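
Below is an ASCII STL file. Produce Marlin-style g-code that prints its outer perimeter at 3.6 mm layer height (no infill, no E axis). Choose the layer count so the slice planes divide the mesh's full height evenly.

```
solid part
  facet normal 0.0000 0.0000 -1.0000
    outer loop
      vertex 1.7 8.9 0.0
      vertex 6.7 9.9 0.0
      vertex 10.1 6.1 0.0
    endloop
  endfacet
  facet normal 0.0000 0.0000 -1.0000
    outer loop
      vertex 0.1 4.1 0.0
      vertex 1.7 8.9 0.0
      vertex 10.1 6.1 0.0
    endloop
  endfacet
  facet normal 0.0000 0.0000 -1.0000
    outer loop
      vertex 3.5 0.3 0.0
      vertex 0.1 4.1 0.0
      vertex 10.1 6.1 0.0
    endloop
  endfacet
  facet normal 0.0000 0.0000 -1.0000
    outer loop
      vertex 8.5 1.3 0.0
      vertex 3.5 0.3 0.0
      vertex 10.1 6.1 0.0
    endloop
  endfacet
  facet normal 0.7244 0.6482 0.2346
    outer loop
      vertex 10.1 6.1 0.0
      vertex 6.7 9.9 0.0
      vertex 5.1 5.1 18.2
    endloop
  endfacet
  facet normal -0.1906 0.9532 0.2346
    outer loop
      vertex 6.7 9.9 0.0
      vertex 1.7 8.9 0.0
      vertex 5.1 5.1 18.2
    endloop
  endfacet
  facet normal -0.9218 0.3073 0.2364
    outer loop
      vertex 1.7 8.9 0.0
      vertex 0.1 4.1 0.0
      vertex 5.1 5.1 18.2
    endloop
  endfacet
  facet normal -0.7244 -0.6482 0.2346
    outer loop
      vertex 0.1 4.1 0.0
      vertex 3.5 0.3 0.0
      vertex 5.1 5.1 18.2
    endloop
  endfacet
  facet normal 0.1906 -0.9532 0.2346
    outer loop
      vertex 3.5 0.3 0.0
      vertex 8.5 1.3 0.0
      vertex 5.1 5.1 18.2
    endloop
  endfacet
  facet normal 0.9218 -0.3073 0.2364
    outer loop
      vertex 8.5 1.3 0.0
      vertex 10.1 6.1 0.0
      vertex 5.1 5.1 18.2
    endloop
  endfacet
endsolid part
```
; perimeter-only toolpath
G21 ; units = mm
G90 ; absolute positioning
G28 ; home
; layer 1
G0 Z3.6
G0 X9.1 Y5.9
G1 X6.4 Y8.9
G1 X2.4 Y8.1
G1 X1.1 Y4.3
G1 X3.8 Y1.3
G1 X7.8 Y2.1
G1 X9.1 Y5.9
; layer 2
G0 Z7.3
G0 X8.1 Y5.7
G1 X6.1 Y8.0
G1 X3.1 Y7.4
G1 X2.1 Y4.5
G1 X4.1 Y2.2
G1 X7.1 Y2.8
G1 X8.1 Y5.7
; layer 3
G0 Z10.9
G0 X7.1 Y5.5
G1 X5.7 Y7.0
G1 X3.7 Y6.6
G1 X3.1 Y4.7
G1 X4.5 Y3.2
G1 X6.5 Y3.6
G1 X7.1 Y5.5
; layer 4
G0 Z14.6
G0 X6.1 Y5.3
G1 X5.4 Y6.1
G1 X4.4 Y5.9
G1 X4.1 Y4.9
G1 X4.8 Y4.1
G1 X5.8 Y4.3
G1 X6.1 Y5.3
M2 ; end

The solid is a regular 6-sided pyramid, base circumscribed radius ≈ 5.1 mm, apex at z ≈ 18.2 mm. Slicing at Δz = 3.6 mm — 5 equal slices spanning the solid's height, so layer i sits at z = i·h/5 — gives 4 non-empty perimeters. Each is a 6-segment closed polygon; G0 lifts to the layer z and rapids to the start vertex, then G1 traces the edges. The cross-section shrinks linearly with z (the slice at the apex is degenerate and omitted).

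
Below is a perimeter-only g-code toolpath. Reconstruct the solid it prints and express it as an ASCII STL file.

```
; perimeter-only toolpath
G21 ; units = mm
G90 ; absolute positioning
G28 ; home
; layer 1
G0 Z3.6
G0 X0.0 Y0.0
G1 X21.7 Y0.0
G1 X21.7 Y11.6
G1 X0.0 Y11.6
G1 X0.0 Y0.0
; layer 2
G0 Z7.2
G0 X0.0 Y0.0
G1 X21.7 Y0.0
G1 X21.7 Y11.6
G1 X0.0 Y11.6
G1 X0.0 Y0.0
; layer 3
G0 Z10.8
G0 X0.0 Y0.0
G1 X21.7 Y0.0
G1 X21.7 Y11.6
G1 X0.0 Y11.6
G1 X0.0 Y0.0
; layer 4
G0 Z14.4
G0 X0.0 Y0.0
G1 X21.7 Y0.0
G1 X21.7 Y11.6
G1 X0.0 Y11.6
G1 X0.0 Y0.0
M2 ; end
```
solid part
  facet normal 0.0000 0.0000 -1.0000
    outer loop
      vertex 21.7 11.6 0.0
      vertex 21.7 0.0 0.0
      vertex 0.0 0.0 0.0
    endloop
  endfacet
  facet normal 0.0000 0.0000 -1.0000
    outer loop
      vertex 0.0 11.6 0.0
      vertex 21.7 11.6 0.0
      vertex 0.0 0.0 0.0
    endloop
  endfacet
  facet normal 0.0000 0.0000 1.0000
    outer loop
      vertex 0.0 0.0 14.4
      vertex 21.7 0.0 14.4
      vertex 21.7 11.6 14.4
    endloop
  endfacet
  facet normal 0.0000 0.0000 1.0000
    outer loop
      vertex 0.0 0.0 14.4
      vertex 21.7 11.6 14.4
      vertex 0.0 11.6 14.4
    endloop
  endfacet
  facet normal 0.0000 -1.0000 0.0000
    outer loop
      vertex 0.0 0.0 0.0
      vertex 21.7 0.0 0.0
      vertex 21.7 0.0 14.4
    endloop
  endfacet
  facet normal 0.0000 -1.0000 0.0000
    outer loop
      vertex 0.0 0.0 0.0
      vertex 21.7 0.0 14.4
      vertex 0.0 0.0 14.4
    endloop
  endfacet
  facet normal 0.0000 1.0000 0.0000
    outer loop
      vertex 21.7 11.6 14.4
      vertex 21.7 11.6 0.0
      vertex 0.0 11.6 0.0
    endloop
  endfacet
  facet normal 0.0000 1.0000 0.0000
    outer loop
      vertex 0.0 11.6 14.4
      vertex 21.7 11.6 14.4
      vertex 0.0 11.6 0.0
    endloop
  endfacet
  facet normal -1.0000 0.0000 0.0000
    outer loop
      vertex 0.0 11.6 14.4
      vertex 0.0 11.6 0.0
      vertex 0.0 0.0 0.0
    endloop
  endfacet
  facet normal -1.0000 0.0000 0.0000
    outer loop
      vertex 0.0 0.0 14.4
      vertex 0.0 11.6 14.4
      vertex 0.0 0.0 0.0
    endloop
  endfacet
  facet normal 1.0000 0.0000 0.0000
    outer loop
      vertex 21.7 0.0 0.0
      vertex 21.7 11.6 0.0
      vertex 21.7 11.6 14.4
    endloop
  endfacet
  facet normal 1.0000 0.0000 0.0000
    outer loop
      vertex 21.7 0.0 0.0
      vertex 21.7 11.6 14.4
      vertex 21.7 0.0 14.4
    endloop
  endfacet
endsolid part

The G0 Z moves step by Δz≈3.6 mm. Every layer's G1 loop is the same polygon, so the solid is a straight extrusion of it from z=0 to z≈14.4. Closing with flat bottom and top caps and triangulating gives 12 facets — a rectangular box, roughly 21.7 × 11.6 mm footprint and 14.4 mm tall.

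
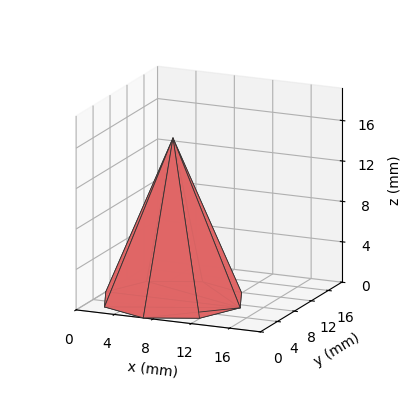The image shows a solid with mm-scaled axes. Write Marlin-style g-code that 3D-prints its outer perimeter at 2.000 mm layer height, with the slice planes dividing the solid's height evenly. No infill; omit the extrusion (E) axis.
Reading the render: the shape is a regular 8-sided pyramid, base circumscribed radius ≈ 7 mm, apex at z ≈ 16 mm (dimensions read to the nearest mm from the axis ticks). For the g-code, the solid's height is divided into equal slices at the stated Δz and each level perimeter traced with G1 moves after a G0 lift.

; perimeter-only toolpath
G21 ; units = mm
G90 ; absolute positioning
G28 ; home
; layer 1
G0 Z2.000
G0 X13.125 Y7.000
G1 X11.331 Y11.331
G1 X7.000 Y13.125
G1 X2.669 Y11.331
G1 X0.875 Y7.000
G1 X2.669 Y2.669
G1 X7.000 Y0.875
G1 X11.331 Y2.669
G1 X13.125 Y7.000
; layer 2
G0 Z4.000
G0 X12.250 Y7.000
G1 X10.712 Y10.712
G1 X7.000 Y12.250
G1 X3.287 Y10.712
G1 X1.750 Y7.000
G1 X3.287 Y3.287
G1 X7.000 Y1.750
G1 X10.712 Y3.287
G1 X12.250 Y7.000
; layer 3
G0 Z6.000
G0 X11.375 Y7.000
G1 X10.094 Y10.094
G1 X7.000 Y11.375
G1 X3.906 Y10.094
G1 X2.625 Y7.000
G1 X3.906 Y3.906
G1 X7.000 Y2.625
G1 X10.094 Y3.906
G1 X11.375 Y7.000
; layer 4
G0 Z8.000
G0 X10.500 Y7.000
G1 X9.475 Y9.475
G1 X7.000 Y10.500
G1 X4.525 Y9.475
G1 X3.500 Y7.000
G1 X4.525 Y4.525
G1 X7.000 Y3.500
G1 X9.475 Y4.525
G1 X10.500 Y7.000
; layer 5
G0 Z10.000
G0 X9.625 Y7.000
G1 X8.856 Y8.856
G1 X7.000 Y9.625
G1 X5.144 Y8.856
G1 X4.375 Y7.000
G1 X5.144 Y5.144
G1 X7.000 Y4.375
G1 X8.856 Y5.144
G1 X9.625 Y7.000
; layer 6
G0 Z12.000
G0 X8.750 Y7.000
G1 X8.238 Y8.238
G1 X7.000 Y8.750
G1 X5.763 Y8.238
G1 X5.250 Y7.000
G1 X5.763 Y5.763
G1 X7.000 Y5.250
G1 X8.238 Y5.763
G1 X8.750 Y7.000
; layer 7
G0 Z14.000
G0 X7.875 Y7.000
G1 X7.619 Y7.619
G1 X7.000 Y7.875
G1 X6.381 Y7.619
G1 X6.125 Y7.000
G1 X6.381 Y6.381
G1 X7.000 Y6.125
G1 X7.619 Y6.381
G1 X7.875 Y7.000
M2 ; end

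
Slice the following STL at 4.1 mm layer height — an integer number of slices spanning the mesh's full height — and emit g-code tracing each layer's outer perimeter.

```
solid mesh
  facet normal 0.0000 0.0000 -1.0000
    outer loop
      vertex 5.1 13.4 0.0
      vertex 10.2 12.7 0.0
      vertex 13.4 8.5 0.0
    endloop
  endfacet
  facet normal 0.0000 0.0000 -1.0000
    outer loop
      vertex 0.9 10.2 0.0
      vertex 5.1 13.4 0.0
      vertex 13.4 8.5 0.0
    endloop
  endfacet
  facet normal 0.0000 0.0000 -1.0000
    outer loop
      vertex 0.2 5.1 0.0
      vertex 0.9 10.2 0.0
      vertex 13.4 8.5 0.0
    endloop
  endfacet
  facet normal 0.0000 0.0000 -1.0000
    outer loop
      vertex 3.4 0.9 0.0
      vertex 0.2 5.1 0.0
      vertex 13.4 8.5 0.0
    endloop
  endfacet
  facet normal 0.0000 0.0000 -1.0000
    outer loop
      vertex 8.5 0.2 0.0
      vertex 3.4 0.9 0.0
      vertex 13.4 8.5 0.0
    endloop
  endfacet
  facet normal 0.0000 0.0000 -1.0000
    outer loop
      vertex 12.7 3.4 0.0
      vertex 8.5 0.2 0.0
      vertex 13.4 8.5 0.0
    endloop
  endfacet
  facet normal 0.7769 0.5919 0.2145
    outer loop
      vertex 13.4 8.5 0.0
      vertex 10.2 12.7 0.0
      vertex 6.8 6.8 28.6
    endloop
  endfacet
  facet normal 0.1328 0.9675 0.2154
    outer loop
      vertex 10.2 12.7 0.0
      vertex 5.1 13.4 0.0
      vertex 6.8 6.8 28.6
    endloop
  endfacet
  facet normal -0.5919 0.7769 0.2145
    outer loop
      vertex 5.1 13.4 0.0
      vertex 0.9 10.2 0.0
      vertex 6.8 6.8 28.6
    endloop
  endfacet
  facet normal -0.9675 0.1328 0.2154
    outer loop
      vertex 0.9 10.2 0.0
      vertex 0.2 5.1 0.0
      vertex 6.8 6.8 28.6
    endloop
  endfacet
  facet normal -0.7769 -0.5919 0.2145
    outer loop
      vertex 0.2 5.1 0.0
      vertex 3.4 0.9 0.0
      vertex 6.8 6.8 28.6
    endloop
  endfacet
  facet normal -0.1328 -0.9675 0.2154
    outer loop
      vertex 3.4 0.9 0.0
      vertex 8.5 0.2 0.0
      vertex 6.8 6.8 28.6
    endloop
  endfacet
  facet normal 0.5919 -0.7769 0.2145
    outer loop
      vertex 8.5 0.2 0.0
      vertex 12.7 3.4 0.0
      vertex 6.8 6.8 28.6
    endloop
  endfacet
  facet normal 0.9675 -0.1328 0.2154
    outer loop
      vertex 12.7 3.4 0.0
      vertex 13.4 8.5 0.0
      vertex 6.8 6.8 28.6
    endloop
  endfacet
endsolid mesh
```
; perimeter-only toolpath
G21 ; units = mm
G90 ; absolute positioning
G28 ; home
; layer 1
G0 Z4.1
G0 X12.5 Y8.3
G1 X9.7 Y11.9
G1 X5.3 Y12.5
G1 X1.7 Y9.7
G1 X1.1 Y5.3
G1 X3.9 Y1.7
G1 X8.3 Y1.1
G1 X11.9 Y3.9
G1 X12.5 Y8.3
; layer 2
G0 Z8.2
G0 X11.5 Y8.0
G1 X9.2 Y11.0
G1 X5.6 Y11.5
G1 X2.6 Y9.2
G1 X2.1 Y5.6
G1 X4.4 Y2.6
G1 X8.0 Y2.1
G1 X11.0 Y4.4
G1 X11.5 Y8.0
; layer 3
G0 Z12.3
G0 X10.6 Y7.8
G1 X8.7 Y10.2
G1 X5.8 Y10.6
G1 X3.4 Y8.7
G1 X3.0 Y5.8
G1 X4.9 Y3.4
G1 X7.8 Y3.0
G1 X10.2 Y4.9
G1 X10.6 Y7.8
; layer 4
G0 Z16.3
G0 X9.6 Y7.5
G1 X8.3 Y9.3
G1 X6.1 Y9.6
G1 X4.3 Y8.3
G1 X4.0 Y6.1
G1 X5.3 Y4.3
G1 X7.5 Y4.0
G1 X9.3 Y5.3
G1 X9.6 Y7.5
; layer 5
G0 Z20.4
G0 X8.7 Y7.3
G1 X7.8 Y8.5
G1 X6.3 Y8.7
G1 X5.1 Y7.8
G1 X4.9 Y6.3
G1 X5.8 Y5.1
G1 X7.3 Y4.9
G1 X8.5 Y5.8
G1 X8.7 Y7.3
; layer 6
G0 Z24.5
G0 X7.7 Y7.0
G1 X7.3 Y7.6
G1 X6.6 Y7.7
G1 X6.0 Y7.3
G1 X5.9 Y6.6
G1 X6.3 Y6.0
G1 X7.0 Y5.9
G1 X7.6 Y6.3
G1 X7.7 Y7.0
M2 ; end

The solid is a regular 8-sided pyramid, base circumscribed radius ≈ 6.8 mm, apex at z ≈ 28.6 mm. Slicing at Δz = 4.1 mm — 7 equal slices spanning the solid's height, so layer i sits at z = i·h/7 — gives 6 non-empty perimeters. Each is a 8-segment closed polygon; G0 lifts to the layer z and rapids to the start vertex, then G1 traces the edges. The cross-section shrinks linearly with z (the slice at the apex is degenerate and omitted).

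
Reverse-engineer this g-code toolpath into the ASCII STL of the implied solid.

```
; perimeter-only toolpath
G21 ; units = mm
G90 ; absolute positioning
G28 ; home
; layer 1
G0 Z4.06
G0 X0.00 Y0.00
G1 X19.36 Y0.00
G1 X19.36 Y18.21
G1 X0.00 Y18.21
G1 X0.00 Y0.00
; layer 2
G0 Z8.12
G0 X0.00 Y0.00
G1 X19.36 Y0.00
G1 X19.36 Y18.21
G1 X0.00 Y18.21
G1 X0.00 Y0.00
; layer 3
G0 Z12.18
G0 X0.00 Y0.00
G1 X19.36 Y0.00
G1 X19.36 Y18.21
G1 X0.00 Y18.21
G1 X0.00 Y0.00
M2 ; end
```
solid part
  facet normal 0.0000 0.0000 -1.0000
    outer loop
      vertex 19.36 18.21 0.00
      vertex 19.36 0.00 0.00
      vertex 0.00 0.00 0.00
    endloop
  endfacet
  facet normal 0.0000 0.0000 -1.0000
    outer loop
      vertex 0.00 18.21 0.00
      vertex 19.36 18.21 0.00
      vertex 0.00 0.00 0.00
    endloop
  endfacet
  facet normal 0.0000 0.0000 1.0000
    outer loop
      vertex 0.00 0.00 12.18
      vertex 19.36 0.00 12.18
      vertex 19.36 18.21 12.18
    endloop
  endfacet
  facet normal 0.0000 0.0000 1.0000
    outer loop
      vertex 0.00 0.00 12.18
      vertex 19.36 18.21 12.18
      vertex 0.00 18.21 12.18
    endloop
  endfacet
  facet normal 0.0000 -1.0000 0.0000
    outer loop
      vertex 0.00 0.00 0.00
      vertex 19.36 0.00 0.00
      vertex 19.36 0.00 12.18
    endloop
  endfacet
  facet normal 0.0000 -1.0000 0.0000
    outer loop
      vertex 0.00 0.00 0.00
      vertex 19.36 0.00 12.18
      vertex 0.00 0.00 12.18
    endloop
  endfacet
  facet normal 0.0000 1.0000 0.0000
    outer loop
      vertex 19.36 18.21 12.18
      vertex 19.36 18.21 0.00
      vertex 0.00 18.21 0.00
    endloop
  endfacet
  facet normal 0.0000 1.0000 0.0000
    outer loop
      vertex 0.00 18.21 12.18
      vertex 19.36 18.21 12.18
      vertex 0.00 18.21 0.00
    endloop
  endfacet
  facet normal -1.0000 0.0000 0.0000
    outer loop
      vertex 0.00 18.21 12.18
      vertex 0.00 18.21 0.00
      vertex 0.00 0.00 0.00
    endloop
  endfacet
  facet normal -1.0000 0.0000 0.0000
    outer loop
      vertex 0.00 0.00 12.18
      vertex 0.00 18.21 12.18
      vertex 0.00 0.00 0.00
    endloop
  endfacet
  facet normal 1.0000 0.0000 0.0000
    outer loop
      vertex 19.36 0.00 0.00
      vertex 19.36 18.21 0.00
      vertex 19.36 18.21 12.18
    endloop
  endfacet
  facet normal 1.0000 0.0000 0.0000
    outer loop
      vertex 19.36 0.00 0.00
      vertex 19.36 18.21 12.18
      vertex 19.36 0.00 12.18
    endloop
  endfacet
endsolid part

The G0 Z moves step by Δz≈4.06 mm. Every layer's G1 loop is the same polygon, so the solid is a straight extrusion of it from z=0 to z≈12.2. Closing with flat bottom and top caps and triangulating gives 12 facets — a rectangular box, roughly 19.4 × 18.2 mm footprint and 12.2 mm tall.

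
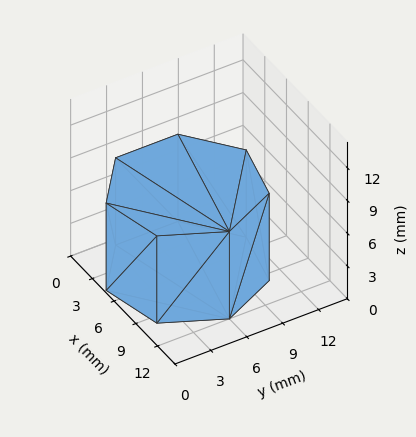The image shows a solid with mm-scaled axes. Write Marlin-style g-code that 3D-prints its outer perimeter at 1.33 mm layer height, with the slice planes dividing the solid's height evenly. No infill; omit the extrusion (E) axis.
Reading the render: the shape is a regular 7-sided prism (a cylinder approximated with 7 flat sides), circumscribed radius ≈ 6 mm, height ≈ 8 mm (dimensions read to the nearest mm from the axis ticks). For the g-code, the solid's height is divided into equal slices at the stated Δz and each level perimeter traced with G1 moves after a G0 lift.

; perimeter-only toolpath
G21 ; units = mm
G90 ; absolute positioning
G28 ; home
; layer 1
G0 Z1.33
G0 X12.00 Y6.00
G1 X9.74 Y10.69
G1 X4.66 Y11.85
G1 X0.59 Y8.60
G1 X0.59 Y3.40
G1 X4.66 Y0.15
G1 X9.74 Y1.31
G1 X12.00 Y6.00
; layer 2
G0 Z2.67
G0 X12.00 Y6.00
G1 X9.74 Y10.69
G1 X4.66 Y11.85
G1 X0.59 Y8.60
G1 X0.59 Y3.40
G1 X4.66 Y0.15
G1 X9.74 Y1.31
G1 X12.00 Y6.00
; layer 3
G0 Z4.00
G0 X12.00 Y6.00
G1 X9.74 Y10.69
G1 X4.66 Y11.85
G1 X0.59 Y8.60
G1 X0.59 Y3.40
G1 X4.66 Y0.15
G1 X9.74 Y1.31
G1 X12.00 Y6.00
; layer 4
G0 Z5.33
G0 X12.00 Y6.00
G1 X9.74 Y10.69
G1 X4.66 Y11.85
G1 X0.59 Y8.60
G1 X0.59 Y3.40
G1 X4.66 Y0.15
G1 X9.74 Y1.31
G1 X12.00 Y6.00
; layer 5
G0 Z6.67
G0 X12.00 Y6.00
G1 X9.74 Y10.69
G1 X4.66 Y11.85
G1 X0.59 Y8.60
G1 X0.59 Y3.40
G1 X4.66 Y0.15
G1 X9.74 Y1.31
G1 X12.00 Y6.00
; layer 6
G0 Z8.00
G0 X12.00 Y6.00
G1 X9.74 Y10.69
G1 X4.66 Y11.85
G1 X0.59 Y8.60
G1 X0.59 Y3.40
G1 X4.66 Y0.15
G1 X9.74 Y1.31
G1 X12.00 Y6.00
M2 ; end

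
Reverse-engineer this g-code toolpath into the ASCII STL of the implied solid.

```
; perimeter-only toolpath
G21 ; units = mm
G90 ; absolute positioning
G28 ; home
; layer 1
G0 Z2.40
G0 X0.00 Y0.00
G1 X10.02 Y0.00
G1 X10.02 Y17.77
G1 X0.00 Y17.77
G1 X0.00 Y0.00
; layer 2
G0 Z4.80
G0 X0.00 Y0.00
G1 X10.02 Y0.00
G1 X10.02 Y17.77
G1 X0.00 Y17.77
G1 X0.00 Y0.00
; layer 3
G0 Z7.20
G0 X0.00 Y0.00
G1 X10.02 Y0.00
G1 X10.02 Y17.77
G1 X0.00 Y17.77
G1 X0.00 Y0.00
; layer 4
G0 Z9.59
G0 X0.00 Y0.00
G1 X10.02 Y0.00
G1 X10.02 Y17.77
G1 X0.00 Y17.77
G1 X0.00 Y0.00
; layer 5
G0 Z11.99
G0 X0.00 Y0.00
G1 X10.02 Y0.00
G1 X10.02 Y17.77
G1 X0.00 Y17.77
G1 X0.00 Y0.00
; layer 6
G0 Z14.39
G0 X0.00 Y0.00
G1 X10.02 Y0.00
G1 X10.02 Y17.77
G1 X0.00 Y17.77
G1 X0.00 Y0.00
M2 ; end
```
solid part
  facet normal 0.0000 0.0000 -1.0000
    outer loop
      vertex 10.02 17.77 0.00
      vertex 10.02 0.00 0.00
      vertex 0.00 0.00 0.00
    endloop
  endfacet
  facet normal 0.0000 0.0000 -1.0000
    outer loop
      vertex 0.00 17.77 0.00
      vertex 10.02 17.77 0.00
      vertex 0.00 0.00 0.00
    endloop
  endfacet
  facet normal 0.0000 0.0000 1.0000
    outer loop
      vertex 0.00 0.00 14.39
      vertex 10.02 0.00 14.39
      vertex 10.02 17.77 14.39
    endloop
  endfacet
  facet normal 0.0000 0.0000 1.0000
    outer loop
      vertex 0.00 0.00 14.39
      vertex 10.02 17.77 14.39
      vertex 0.00 17.77 14.39
    endloop
  endfacet
  facet normal 0.0000 -1.0000 0.0000
    outer loop
      vertex 0.00 0.00 0.00
      vertex 10.02 0.00 0.00
      vertex 10.02 0.00 14.39
    endloop
  endfacet
  facet normal 0.0000 -1.0000 0.0000
    outer loop
      vertex 0.00 0.00 0.00
      vertex 10.02 0.00 14.39
      vertex 0.00 0.00 14.39
    endloop
  endfacet
  facet normal 0.0000 1.0000 0.0000
    outer loop
      vertex 10.02 17.77 14.39
      vertex 10.02 17.77 0.00
      vertex 0.00 17.77 0.00
    endloop
  endfacet
  facet normal 0.0000 1.0000 0.0000
    outer loop
      vertex 0.00 17.77 14.39
      vertex 10.02 17.77 14.39
      vertex 0.00 17.77 0.00
    endloop
  endfacet
  facet normal -1.0000 0.0000 0.0000
    outer loop
      vertex 0.00 17.77 14.39
      vertex 0.00 17.77 0.00
      vertex 0.00 0.00 0.00
    endloop
  endfacet
  facet normal -1.0000 0.0000 0.0000
    outer loop
      vertex 0.00 0.00 14.39
      vertex 0.00 17.77 14.39
      vertex 0.00 0.00 0.00
    endloop
  endfacet
  facet normal 1.0000 0.0000 0.0000
    outer loop
      vertex 10.02 0.00 0.00
      vertex 10.02 17.77 0.00
      vertex 10.02 17.77 14.39
    endloop
  endfacet
  facet normal 1.0000 0.0000 0.0000
    outer loop
      vertex 10.02 0.00 0.00
      vertex 10.02 17.77 14.39
      vertex 10.02 0.00 14.39
    endloop
  endfacet
endsolid part

The G0 Z moves step by Δz≈2.40 mm. Every layer's G1 loop is the same polygon, so the solid is a straight extrusion of it from z=0 to z≈14.4. Closing with flat bottom and top caps and triangulating gives 12 facets — a rectangular box, roughly 10 × 17.8 mm footprint and 14.4 mm tall.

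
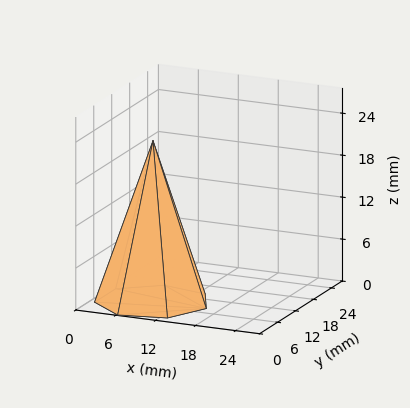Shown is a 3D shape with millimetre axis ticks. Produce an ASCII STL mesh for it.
Reading the render: the shape is a regular 7-sided pyramid, base circumscribed radius ≈ 8 mm, apex at z ≈ 23 mm (dimensions read to the nearest mm from the axis ticks). For the STL, each face is triangulated and given an outward normal.

solid part
  facet normal 0.0000 0.0000 -1.0000
    outer loop
      vertex 6.2 15.8 0.0
      vertex 13.0 14.3 0.0
      vertex 16.0 8.0 0.0
    endloop
  endfacet
  facet normal 0.0000 0.0000 -1.0000
    outer loop
      vertex 0.8 11.5 0.0
      vertex 6.2 15.8 0.0
      vertex 16.0 8.0 0.0
    endloop
  endfacet
  facet normal 0.0000 0.0000 -1.0000
    outer loop
      vertex 0.8 4.5 0.0
      vertex 0.8 11.5 0.0
      vertex 16.0 8.0 0.0
    endloop
  endfacet
  facet normal 0.0000 0.0000 -1.0000
    outer loop
      vertex 6.2 0.2 0.0
      vertex 0.8 4.5 0.0
      vertex 16.0 8.0 0.0
    endloop
  endfacet
  facet normal 0.0000 0.0000 -1.0000
    outer loop
      vertex 13.0 1.7 0.0
      vertex 6.2 0.2 0.0
      vertex 16.0 8.0 0.0
    endloop
  endfacet
  facet normal 0.8614 0.4102 0.2996
    outer loop
      vertex 16.0 8.0 0.0
      vertex 13.0 14.3 0.0
      vertex 8.0 8.0 23.0
    endloop
  endfacet
  facet normal 0.2055 0.9316 0.2998
    outer loop
      vertex 13.0 14.3 0.0
      vertex 6.2 15.8 0.0
      vertex 8.0 8.0 23.0
    endloop
  endfacet
  facet normal -0.5943 0.7463 0.2996
    outer loop
      vertex 6.2 15.8 0.0
      vertex 0.8 11.5 0.0
      vertex 8.0 8.0 23.0
    endloop
  endfacet
  facet normal -0.9543 0.0000 0.2987
    outer loop
      vertex 0.8 11.5 0.0
      vertex 0.8 4.5 0.0
      vertex 8.0 8.0 23.0
    endloop
  endfacet
  facet normal -0.5943 -0.7463 0.2996
    outer loop
      vertex 0.8 4.5 0.0
      vertex 6.2 0.2 0.0
      vertex 8.0 8.0 23.0
    endloop
  endfacet
  facet normal 0.2055 -0.9316 0.2998
    outer loop
      vertex 6.2 0.2 0.0
      vertex 13.0 1.7 0.0
      vertex 8.0 8.0 23.0
    endloop
  endfacet
  facet normal 0.8614 -0.4102 0.2996
    outer loop
      vertex 13.0 1.7 0.0
      vertex 16.0 8.0 0.0
      vertex 8.0 8.0 23.0
    endloop
  endfacet
endsolid part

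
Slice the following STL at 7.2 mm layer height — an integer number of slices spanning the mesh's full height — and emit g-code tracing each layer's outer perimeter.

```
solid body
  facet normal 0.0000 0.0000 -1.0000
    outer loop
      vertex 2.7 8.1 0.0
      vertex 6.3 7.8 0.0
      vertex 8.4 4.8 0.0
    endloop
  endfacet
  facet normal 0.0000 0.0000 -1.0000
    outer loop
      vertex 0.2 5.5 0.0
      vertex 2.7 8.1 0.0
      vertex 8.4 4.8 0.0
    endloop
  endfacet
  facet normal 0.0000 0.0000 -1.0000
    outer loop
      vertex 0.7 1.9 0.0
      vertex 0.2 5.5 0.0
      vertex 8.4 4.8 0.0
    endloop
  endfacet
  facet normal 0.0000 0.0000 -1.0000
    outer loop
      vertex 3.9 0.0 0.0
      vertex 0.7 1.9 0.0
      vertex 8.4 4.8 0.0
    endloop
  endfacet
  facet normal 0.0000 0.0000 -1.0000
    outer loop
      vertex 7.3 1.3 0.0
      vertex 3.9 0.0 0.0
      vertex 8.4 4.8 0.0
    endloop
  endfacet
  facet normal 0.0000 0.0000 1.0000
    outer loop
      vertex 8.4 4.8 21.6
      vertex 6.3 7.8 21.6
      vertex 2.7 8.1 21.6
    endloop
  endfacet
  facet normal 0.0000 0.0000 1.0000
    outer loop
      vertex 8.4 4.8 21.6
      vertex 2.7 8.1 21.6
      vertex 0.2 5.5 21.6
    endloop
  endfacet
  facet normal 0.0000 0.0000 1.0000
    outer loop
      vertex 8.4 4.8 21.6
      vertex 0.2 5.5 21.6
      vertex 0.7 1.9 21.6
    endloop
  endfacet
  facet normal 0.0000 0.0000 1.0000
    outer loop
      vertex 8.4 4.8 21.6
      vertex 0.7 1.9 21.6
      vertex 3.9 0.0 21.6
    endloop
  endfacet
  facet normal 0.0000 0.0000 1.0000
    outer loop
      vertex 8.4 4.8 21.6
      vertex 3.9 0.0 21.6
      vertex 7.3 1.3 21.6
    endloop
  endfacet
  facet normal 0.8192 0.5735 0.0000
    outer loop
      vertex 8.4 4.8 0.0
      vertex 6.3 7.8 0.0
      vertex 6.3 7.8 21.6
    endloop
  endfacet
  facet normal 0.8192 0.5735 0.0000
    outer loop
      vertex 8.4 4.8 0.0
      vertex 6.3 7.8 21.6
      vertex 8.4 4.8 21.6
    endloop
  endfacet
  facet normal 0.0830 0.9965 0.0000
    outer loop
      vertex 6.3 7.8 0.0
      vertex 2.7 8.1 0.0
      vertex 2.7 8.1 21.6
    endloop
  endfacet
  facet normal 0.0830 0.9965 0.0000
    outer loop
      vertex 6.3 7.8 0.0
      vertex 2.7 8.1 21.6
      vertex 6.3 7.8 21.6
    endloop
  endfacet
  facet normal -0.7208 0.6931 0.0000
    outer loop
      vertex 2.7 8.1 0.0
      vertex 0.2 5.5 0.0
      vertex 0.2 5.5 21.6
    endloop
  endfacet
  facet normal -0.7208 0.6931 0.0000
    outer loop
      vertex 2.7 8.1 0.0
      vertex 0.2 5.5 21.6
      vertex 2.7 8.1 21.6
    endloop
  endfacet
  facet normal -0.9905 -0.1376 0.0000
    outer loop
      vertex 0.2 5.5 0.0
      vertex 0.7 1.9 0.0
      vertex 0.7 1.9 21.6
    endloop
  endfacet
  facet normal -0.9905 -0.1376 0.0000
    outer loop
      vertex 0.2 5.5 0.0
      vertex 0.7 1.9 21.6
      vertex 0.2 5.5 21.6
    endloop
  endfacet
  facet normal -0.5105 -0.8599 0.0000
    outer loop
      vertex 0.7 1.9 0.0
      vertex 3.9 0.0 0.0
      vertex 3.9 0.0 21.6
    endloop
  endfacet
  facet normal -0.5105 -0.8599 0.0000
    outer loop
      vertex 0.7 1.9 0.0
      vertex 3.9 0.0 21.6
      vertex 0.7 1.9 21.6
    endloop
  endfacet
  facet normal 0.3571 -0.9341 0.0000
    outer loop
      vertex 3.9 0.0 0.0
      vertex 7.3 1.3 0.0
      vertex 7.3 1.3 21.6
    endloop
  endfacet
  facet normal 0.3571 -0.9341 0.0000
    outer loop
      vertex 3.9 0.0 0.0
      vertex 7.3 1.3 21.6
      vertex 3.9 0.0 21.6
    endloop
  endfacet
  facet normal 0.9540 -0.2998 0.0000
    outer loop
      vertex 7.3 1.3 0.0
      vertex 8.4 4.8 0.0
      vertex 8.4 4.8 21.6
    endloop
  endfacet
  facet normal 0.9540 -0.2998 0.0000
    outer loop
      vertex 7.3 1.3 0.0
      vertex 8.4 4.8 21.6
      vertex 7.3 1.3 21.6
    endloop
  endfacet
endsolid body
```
; perimeter-only toolpath
G21 ; units = mm
G90 ; absolute positioning
G28 ; home
; layer 1
G0 Z7.2
G0 X8.4 Y4.8
G1 X6.3 Y7.8
G1 X2.7 Y8.1
G1 X0.2 Y5.5
G1 X0.7 Y1.9
G1 X3.9 Y0.0
G1 X7.3 Y1.3
G1 X8.4 Y4.8
; layer 2
G0 Z14.4
G0 X8.4 Y4.8
G1 X6.3 Y7.8
G1 X2.7 Y8.1
G1 X0.2 Y5.5
G1 X0.7 Y1.9
G1 X3.9 Y0.0
G1 X7.3 Y1.3
G1 X8.4 Y4.8
; layer 3
G0 Z21.6
G0 X8.4 Y4.8
G1 X6.3 Y7.8
G1 X2.7 Y8.1
G1 X0.2 Y5.5
G1 X0.7 Y1.9
G1 X3.9 Y0.0
G1 X7.3 Y1.3
G1 X8.4 Y4.8
M2 ; end

The solid is a regular 7-sided prism (a cylinder approximated with 7 flat sides), circumscribed radius ≈ 4.2 mm, height ≈ 21.6 mm. Slicing at Δz = 7.2 mm — 3 equal slices spanning the solid's height, so layer i sits at z = i·h/3 — gives 3 non-empty perimeters. Each is a 7-segment closed polygon; G0 lifts to the layer z and rapids to the start vertex, then G1 traces the edges.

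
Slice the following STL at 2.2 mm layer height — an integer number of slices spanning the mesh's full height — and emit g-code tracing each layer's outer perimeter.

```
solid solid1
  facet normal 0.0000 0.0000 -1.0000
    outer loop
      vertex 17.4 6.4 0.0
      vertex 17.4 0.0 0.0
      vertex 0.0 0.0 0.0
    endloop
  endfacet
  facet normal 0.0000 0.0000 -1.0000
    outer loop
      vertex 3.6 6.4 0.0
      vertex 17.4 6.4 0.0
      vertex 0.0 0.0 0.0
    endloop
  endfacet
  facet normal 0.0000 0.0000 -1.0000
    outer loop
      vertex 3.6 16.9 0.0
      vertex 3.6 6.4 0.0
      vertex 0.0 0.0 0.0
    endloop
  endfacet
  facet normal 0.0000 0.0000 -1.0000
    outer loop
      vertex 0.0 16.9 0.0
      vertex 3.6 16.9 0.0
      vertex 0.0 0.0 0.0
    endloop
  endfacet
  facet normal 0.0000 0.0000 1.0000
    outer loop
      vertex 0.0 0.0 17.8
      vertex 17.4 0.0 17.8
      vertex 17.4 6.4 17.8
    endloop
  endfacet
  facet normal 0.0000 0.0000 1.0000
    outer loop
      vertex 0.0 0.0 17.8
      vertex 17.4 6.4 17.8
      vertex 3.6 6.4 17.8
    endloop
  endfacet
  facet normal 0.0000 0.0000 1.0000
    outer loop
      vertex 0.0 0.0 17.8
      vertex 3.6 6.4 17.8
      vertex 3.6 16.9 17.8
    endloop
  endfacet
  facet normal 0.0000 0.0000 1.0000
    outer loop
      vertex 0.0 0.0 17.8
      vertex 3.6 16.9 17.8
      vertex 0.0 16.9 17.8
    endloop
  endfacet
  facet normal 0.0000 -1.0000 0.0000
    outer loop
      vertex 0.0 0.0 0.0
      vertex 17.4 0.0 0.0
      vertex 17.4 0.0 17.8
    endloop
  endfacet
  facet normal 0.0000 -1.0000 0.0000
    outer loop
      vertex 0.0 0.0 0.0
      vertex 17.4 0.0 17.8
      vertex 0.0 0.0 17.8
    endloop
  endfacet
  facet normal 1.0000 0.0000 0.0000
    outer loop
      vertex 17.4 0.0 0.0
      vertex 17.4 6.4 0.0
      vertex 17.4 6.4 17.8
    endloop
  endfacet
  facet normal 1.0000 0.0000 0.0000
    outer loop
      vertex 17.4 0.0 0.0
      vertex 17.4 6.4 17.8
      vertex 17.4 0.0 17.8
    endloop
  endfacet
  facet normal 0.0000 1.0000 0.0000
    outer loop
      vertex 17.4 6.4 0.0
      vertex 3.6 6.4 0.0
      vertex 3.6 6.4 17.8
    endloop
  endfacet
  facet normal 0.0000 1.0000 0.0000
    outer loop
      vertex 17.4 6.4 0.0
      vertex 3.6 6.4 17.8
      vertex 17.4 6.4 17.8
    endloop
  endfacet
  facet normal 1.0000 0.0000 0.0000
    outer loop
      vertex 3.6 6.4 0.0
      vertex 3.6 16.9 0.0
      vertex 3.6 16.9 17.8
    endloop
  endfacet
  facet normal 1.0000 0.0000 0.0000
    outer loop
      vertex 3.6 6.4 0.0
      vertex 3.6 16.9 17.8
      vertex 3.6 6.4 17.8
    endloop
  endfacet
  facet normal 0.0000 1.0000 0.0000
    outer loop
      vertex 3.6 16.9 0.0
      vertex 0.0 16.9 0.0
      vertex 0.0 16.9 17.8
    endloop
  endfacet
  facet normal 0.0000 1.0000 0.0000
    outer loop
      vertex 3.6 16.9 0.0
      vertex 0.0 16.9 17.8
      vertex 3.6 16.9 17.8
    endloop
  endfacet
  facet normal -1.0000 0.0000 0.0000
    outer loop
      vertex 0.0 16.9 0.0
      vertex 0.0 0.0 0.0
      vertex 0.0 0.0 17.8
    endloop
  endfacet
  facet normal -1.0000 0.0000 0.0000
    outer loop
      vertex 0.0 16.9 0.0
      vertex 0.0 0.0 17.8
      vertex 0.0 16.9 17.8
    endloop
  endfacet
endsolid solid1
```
; perimeter-only toolpath
G21 ; units = mm
G90 ; absolute positioning
G28 ; home
; layer 1
G0 Z2.2
G0 X0.0 Y0.0
G1 X17.4 Y0.0
G1 X17.4 Y6.4
G1 X3.6 Y6.4
G1 X3.6 Y16.9
G1 X0.0 Y16.9
G1 X0.0 Y0.0
; layer 2
G0 Z4.5
G0 X0.0 Y0.0
G1 X17.4 Y0.0
G1 X17.4 Y6.4
G1 X3.6 Y6.4
G1 X3.6 Y16.9
G1 X0.0 Y16.9
G1 X0.0 Y0.0
; layer 3
G0 Z6.7
G0 X0.0 Y0.0
G1 X17.4 Y0.0
G1 X17.4 Y6.4
G1 X3.6 Y6.4
G1 X3.6 Y16.9
G1 X0.0 Y16.9
G1 X0.0 Y0.0
; layer 4
G0 Z8.9
G0 X0.0 Y0.0
G1 X17.4 Y0.0
G1 X17.4 Y6.4
G1 X3.6 Y6.4
G1 X3.6 Y16.9
G1 X0.0 Y16.9
G1 X0.0 Y0.0
; layer 5
G0 Z11.1
G0 X0.0 Y0.0
G1 X17.4 Y0.0
G1 X17.4 Y6.4
G1 X3.6 Y6.4
G1 X3.6 Y16.9
G1 X0.0 Y16.9
G1 X0.0 Y0.0
; layer 6
G0 Z13.4
G0 X0.0 Y0.0
G1 X17.4 Y0.0
G1 X17.4 Y6.4
G1 X3.6 Y6.4
G1 X3.6 Y16.9
G1 X0.0 Y16.9
G1 X0.0 Y0.0
; layer 7
G0 Z15.6
G0 X0.0 Y0.0
G1 X17.4 Y0.0
G1 X17.4 Y6.4
G1 X3.6 Y6.4
G1 X3.6 Y16.9
G1 X0.0 Y16.9
G1 X0.0 Y0.0
; layer 8
G0 Z17.8
G0 X0.0 Y0.0
G1 X17.4 Y0.0
G1 X17.4 Y6.4
G1 X3.6 Y6.4
G1 X3.6 Y16.9
G1 X0.0 Y16.9
G1 X0.0 Y0.0
M2 ; end

The solid is an L-shaped prism: outer 17.4 × 16.9 mm, arm thicknesses ≈ 6.4 mm (horizontal) and 3.6 mm (vertical), extruded 17.8 mm in z. Slicing at Δz = 2.2 mm — 8 equal slices spanning the solid's height, so layer i sits at z = i·h/8 — gives 8 non-empty perimeters. Each is a 6-segment closed polygon; G0 lifts to the layer z and rapids to the start vertex, then G1 traces the edges.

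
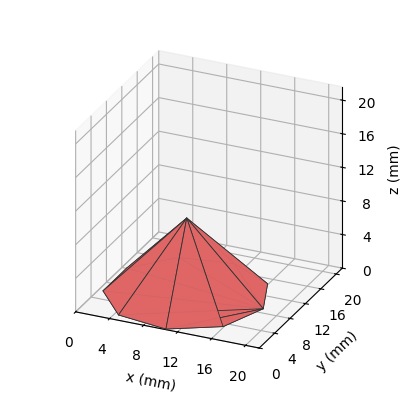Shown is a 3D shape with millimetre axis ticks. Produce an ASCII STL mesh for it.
Reading the render: the shape is a regular 9-sided pyramid, base circumscribed radius ≈ 9 mm, apex at z ≈ 9 mm (dimensions read to the nearest mm from the axis ticks). For the STL, each face is triangulated and given an outward normal.

solid part
  facet normal 0.0000 0.0000 -1.0000
    outer loop
      vertex 10.563 17.863 0.000
      vertex 15.894 14.785 0.000
      vertex 18.000 9.000 0.000
    endloop
  endfacet
  facet normal 0.0000 0.0000 -1.0000
    outer loop
      vertex 4.500 16.794 0.000
      vertex 10.563 17.863 0.000
      vertex 18.000 9.000 0.000
    endloop
  endfacet
  facet normal 0.0000 0.0000 -1.0000
    outer loop
      vertex 0.543 12.078 0.000
      vertex 4.500 16.794 0.000
      vertex 18.000 9.000 0.000
    endloop
  endfacet
  facet normal 0.0000 0.0000 -1.0000
    outer loop
      vertex 0.543 5.922 0.000
      vertex 0.543 12.078 0.000
      vertex 18.000 9.000 0.000
    endloop
  endfacet
  facet normal 0.0000 0.0000 -1.0000
    outer loop
      vertex 4.500 1.206 0.000
      vertex 0.543 5.922 0.000
      vertex 18.000 9.000 0.000
    endloop
  endfacet
  facet normal 0.0000 0.0000 -1.0000
    outer loop
      vertex 10.563 0.137 0.000
      vertex 4.500 1.206 0.000
      vertex 18.000 9.000 0.000
    endloop
  endfacet
  facet normal 0.0000 0.0000 -1.0000
    outer loop
      vertex 15.894 3.215 0.000
      vertex 10.563 0.137 0.000
      vertex 18.000 9.000 0.000
    endloop
  endfacet
  facet normal 0.6848 0.2493 0.6848
    outer loop
      vertex 18.000 9.000 0.000
      vertex 15.894 14.785 0.000
      vertex 9.000 9.000 9.000
    endloop
  endfacet
  facet normal 0.3644 0.6311 0.6848
    outer loop
      vertex 15.894 14.785 0.000
      vertex 10.563 17.863 0.000
      vertex 9.000 9.000 9.000
    endloop
  endfacet
  facet normal -0.1265 0.7177 0.6848
    outer loop
      vertex 10.563 17.863 0.000
      vertex 4.500 16.794 0.000
      vertex 9.000 9.000 9.000
    endloop
  endfacet
  facet normal -0.5583 0.4684 0.6848
    outer loop
      vertex 4.500 16.794 0.000
      vertex 0.543 12.078 0.000
      vertex 9.000 9.000 9.000
    endloop
  endfacet
  facet normal -0.7287 0.0000 0.6848
    outer loop
      vertex 0.543 12.078 0.000
      vertex 0.543 5.922 0.000
      vertex 9.000 9.000 9.000
    endloop
  endfacet
  facet normal -0.5583 -0.4684 0.6848
    outer loop
      vertex 0.543 5.922 0.000
      vertex 4.500 1.206 0.000
      vertex 9.000 9.000 9.000
    endloop
  endfacet
  facet normal -0.1265 -0.7177 0.6848
    outer loop
      vertex 4.500 1.206 0.000
      vertex 10.563 0.137 0.000
      vertex 9.000 9.000 9.000
    endloop
  endfacet
  facet normal 0.3644 -0.6311 0.6848
    outer loop
      vertex 10.563 0.137 0.000
      vertex 15.894 3.215 0.000
      vertex 9.000 9.000 9.000
    endloop
  endfacet
  facet normal 0.6848 -0.2493 0.6848
    outer loop
      vertex 15.894 3.215 0.000
      vertex 18.000 9.000 0.000
      vertex 9.000 9.000 9.000
    endloop
  endfacet
endsolid part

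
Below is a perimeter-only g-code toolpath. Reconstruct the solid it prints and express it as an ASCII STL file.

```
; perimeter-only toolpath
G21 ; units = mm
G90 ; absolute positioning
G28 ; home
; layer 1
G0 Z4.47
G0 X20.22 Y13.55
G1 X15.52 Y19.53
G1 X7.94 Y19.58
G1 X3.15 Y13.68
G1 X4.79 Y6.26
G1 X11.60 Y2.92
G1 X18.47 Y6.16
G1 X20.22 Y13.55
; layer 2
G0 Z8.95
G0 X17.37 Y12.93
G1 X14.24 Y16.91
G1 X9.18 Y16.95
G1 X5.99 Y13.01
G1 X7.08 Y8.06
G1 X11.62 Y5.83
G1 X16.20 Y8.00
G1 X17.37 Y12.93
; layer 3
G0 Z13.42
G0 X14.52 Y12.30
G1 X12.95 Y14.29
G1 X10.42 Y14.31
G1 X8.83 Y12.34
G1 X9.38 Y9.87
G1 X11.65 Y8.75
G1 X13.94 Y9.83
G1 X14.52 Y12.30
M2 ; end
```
solid part
  facet normal 0.0000 0.0000 -1.0000
    outer loop
      vertex 6.69 22.22 0.00
      vertex 16.81 22.15 0.00
      vertex 23.07 14.18 0.00
    endloop
  endfacet
  facet normal 0.0000 0.0000 -1.0000
    outer loop
      vertex 0.31 14.35 0.00
      vertex 6.69 22.22 0.00
      vertex 23.07 14.18 0.00
    endloop
  endfacet
  facet normal 0.0000 0.0000 -1.0000
    outer loop
      vertex 2.49 4.46 0.00
      vertex 0.31 14.35 0.00
      vertex 23.07 14.18 0.00
    endloop
  endfacet
  facet normal 0.0000 0.0000 -1.0000
    outer loop
      vertex 11.58 0.00 0.00
      vertex 2.49 4.46 0.00
      vertex 23.07 14.18 0.00
    endloop
  endfacet
  facet normal 0.0000 0.0000 -1.0000
    outer loop
      vertex 20.74 4.32 0.00
      vertex 11.58 0.00 0.00
      vertex 23.07 14.18 0.00
    endloop
  endfacet
  facet normal 0.6780 0.5325 0.5067
    outer loop
      vertex 23.07 14.18 0.00
      vertex 16.81 22.15 0.00
      vertex 11.67 11.67 17.89
    endloop
  endfacet
  facet normal 0.0060 0.8621 0.5067
    outer loop
      vertex 16.81 22.15 0.00
      vertex 6.69 22.22 0.00
      vertex 11.67 11.67 17.89
    endloop
  endfacet
  facet normal -0.6697 0.5429 0.5066
    outer loop
      vertex 6.69 22.22 0.00
      vertex 0.31 14.35 0.00
      vertex 11.67 11.67 17.89
    endloop
  endfacet
  facet normal -0.8419 -0.1856 0.5068
    outer loop
      vertex 0.31 14.35 0.00
      vertex 2.49 4.46 0.00
      vertex 11.67 11.67 17.89
    endloop
  endfacet
  facet normal -0.3797 -0.7739 0.5068
    outer loop
      vertex 2.49 4.46 0.00
      vertex 11.58 0.00 0.00
      vertex 11.67 11.67 17.89
    endloop
  endfacet
  facet normal 0.3677 -0.7797 0.5068
    outer loop
      vertex 11.58 0.00 0.00
      vertex 20.74 4.32 0.00
      vertex 11.67 11.67 17.89
    endloop
  endfacet
  facet normal 0.8390 -0.1983 0.5068
    outer loop
      vertex 20.74 4.32 0.00
      vertex 23.07 14.18 0.00
      vertex 11.67 11.67 17.89
    endloop
  endfacet
endsolid part

The G0 Z moves step by Δz≈4.47 mm. The G1 loops shrink linearly with z, so the solid tapers from its base footprint up to z≈17.9. Closing with a flat bottom cap and the tapered top and triangulating gives 12 facets — a regular 7-sided pyramid, base circumscribed radius ≈ 11.7 mm, apex at z ≈ 17.9 mm.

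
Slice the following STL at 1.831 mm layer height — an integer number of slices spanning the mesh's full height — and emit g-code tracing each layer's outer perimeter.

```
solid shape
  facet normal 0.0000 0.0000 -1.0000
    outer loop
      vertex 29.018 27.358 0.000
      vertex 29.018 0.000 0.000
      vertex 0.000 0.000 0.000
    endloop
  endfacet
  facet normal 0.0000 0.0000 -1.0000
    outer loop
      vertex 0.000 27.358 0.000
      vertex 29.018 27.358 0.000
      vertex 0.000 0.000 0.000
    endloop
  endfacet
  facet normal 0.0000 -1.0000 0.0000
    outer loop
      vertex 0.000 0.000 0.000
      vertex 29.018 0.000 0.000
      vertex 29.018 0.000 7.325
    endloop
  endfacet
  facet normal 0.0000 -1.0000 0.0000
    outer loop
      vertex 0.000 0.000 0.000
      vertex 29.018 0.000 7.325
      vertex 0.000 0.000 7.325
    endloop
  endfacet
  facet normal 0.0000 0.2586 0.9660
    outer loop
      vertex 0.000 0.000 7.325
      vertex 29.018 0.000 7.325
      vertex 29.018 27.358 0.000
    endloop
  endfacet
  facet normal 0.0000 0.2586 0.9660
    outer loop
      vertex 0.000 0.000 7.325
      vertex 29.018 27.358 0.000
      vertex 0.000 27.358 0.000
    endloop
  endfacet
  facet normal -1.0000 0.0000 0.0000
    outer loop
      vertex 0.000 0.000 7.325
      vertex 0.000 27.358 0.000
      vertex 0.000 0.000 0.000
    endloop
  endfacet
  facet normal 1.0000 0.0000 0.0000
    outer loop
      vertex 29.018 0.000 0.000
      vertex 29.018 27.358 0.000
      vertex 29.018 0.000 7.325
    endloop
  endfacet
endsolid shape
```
; perimeter-only toolpath
G21 ; units = mm
G90 ; absolute positioning
G28 ; home
; layer 1
G0 Z1.831
G0 X0.000 Y0.000
G1 X29.018 Y0.000
G1 X29.018 Y20.518
G1 X0.000 Y20.518
G1 X0.000 Y0.000
; layer 2
G0 Z3.663
G0 X0.000 Y0.000
G1 X29.018 Y0.000
G1 X29.018 Y13.679
G1 X0.000 Y13.679
G1 X0.000 Y0.000
; layer 3
G0 Z5.494
G0 X0.000 Y0.000
G1 X29.018 Y0.000
G1 X29.018 Y6.840
G1 X0.000 Y6.840
G1 X0.000 Y0.000
M2 ; end

The solid is a wedge (ramp): 29 × 27.4 mm base, rising to 7.33 mm along the y=0 edge and sloping linearly to z=0 at y=27.4. Slicing at Δz = 1.831 mm — 4 equal slices spanning the solid's height, so layer i sits at z = i·h/4 — gives 3 non-empty perimeters. Each is a 4-segment closed polygon; G0 lifts to the layer z and rapids to the start vertex, then G1 traces the edges. The cross-section shrinks linearly with z (the slice at the apex is degenerate and omitted).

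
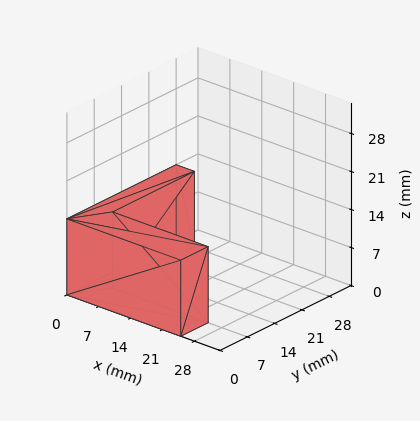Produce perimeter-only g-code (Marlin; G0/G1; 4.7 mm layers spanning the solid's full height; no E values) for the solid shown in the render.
Reading the render: the shape is an L-shaped prism: outer 25 × 28 mm, arm thicknesses ≈ 7 mm (horizontal) and 4 mm (vertical), extruded 14 mm in z (dimensions read to the nearest mm from the axis ticks). For the g-code, the solid's height is divided into equal slices at the stated Δz and each level perimeter traced with G1 moves after a G0 lift.

; perimeter-only toolpath
G21 ; units = mm
G90 ; absolute positioning
G28 ; home
; layer 1
G0 Z4.7
G0 X0.0 Y0.0
G1 X25.0 Y0.0
G1 X25.0 Y7.0
G1 X4.0 Y7.0
G1 X4.0 Y28.0
G1 X0.0 Y28.0
G1 X0.0 Y0.0
; layer 2
G0 Z9.3
G0 X0.0 Y0.0
G1 X25.0 Y0.0
G1 X25.0 Y7.0
G1 X4.0 Y7.0
G1 X4.0 Y28.0
G1 X0.0 Y28.0
G1 X0.0 Y0.0
; layer 3
G0 Z14.0
G0 X0.0 Y0.0
G1 X25.0 Y0.0
G1 X25.0 Y7.0
G1 X4.0 Y7.0
G1 X4.0 Y28.0
G1 X0.0 Y28.0
G1 X0.0 Y0.0
M2 ; end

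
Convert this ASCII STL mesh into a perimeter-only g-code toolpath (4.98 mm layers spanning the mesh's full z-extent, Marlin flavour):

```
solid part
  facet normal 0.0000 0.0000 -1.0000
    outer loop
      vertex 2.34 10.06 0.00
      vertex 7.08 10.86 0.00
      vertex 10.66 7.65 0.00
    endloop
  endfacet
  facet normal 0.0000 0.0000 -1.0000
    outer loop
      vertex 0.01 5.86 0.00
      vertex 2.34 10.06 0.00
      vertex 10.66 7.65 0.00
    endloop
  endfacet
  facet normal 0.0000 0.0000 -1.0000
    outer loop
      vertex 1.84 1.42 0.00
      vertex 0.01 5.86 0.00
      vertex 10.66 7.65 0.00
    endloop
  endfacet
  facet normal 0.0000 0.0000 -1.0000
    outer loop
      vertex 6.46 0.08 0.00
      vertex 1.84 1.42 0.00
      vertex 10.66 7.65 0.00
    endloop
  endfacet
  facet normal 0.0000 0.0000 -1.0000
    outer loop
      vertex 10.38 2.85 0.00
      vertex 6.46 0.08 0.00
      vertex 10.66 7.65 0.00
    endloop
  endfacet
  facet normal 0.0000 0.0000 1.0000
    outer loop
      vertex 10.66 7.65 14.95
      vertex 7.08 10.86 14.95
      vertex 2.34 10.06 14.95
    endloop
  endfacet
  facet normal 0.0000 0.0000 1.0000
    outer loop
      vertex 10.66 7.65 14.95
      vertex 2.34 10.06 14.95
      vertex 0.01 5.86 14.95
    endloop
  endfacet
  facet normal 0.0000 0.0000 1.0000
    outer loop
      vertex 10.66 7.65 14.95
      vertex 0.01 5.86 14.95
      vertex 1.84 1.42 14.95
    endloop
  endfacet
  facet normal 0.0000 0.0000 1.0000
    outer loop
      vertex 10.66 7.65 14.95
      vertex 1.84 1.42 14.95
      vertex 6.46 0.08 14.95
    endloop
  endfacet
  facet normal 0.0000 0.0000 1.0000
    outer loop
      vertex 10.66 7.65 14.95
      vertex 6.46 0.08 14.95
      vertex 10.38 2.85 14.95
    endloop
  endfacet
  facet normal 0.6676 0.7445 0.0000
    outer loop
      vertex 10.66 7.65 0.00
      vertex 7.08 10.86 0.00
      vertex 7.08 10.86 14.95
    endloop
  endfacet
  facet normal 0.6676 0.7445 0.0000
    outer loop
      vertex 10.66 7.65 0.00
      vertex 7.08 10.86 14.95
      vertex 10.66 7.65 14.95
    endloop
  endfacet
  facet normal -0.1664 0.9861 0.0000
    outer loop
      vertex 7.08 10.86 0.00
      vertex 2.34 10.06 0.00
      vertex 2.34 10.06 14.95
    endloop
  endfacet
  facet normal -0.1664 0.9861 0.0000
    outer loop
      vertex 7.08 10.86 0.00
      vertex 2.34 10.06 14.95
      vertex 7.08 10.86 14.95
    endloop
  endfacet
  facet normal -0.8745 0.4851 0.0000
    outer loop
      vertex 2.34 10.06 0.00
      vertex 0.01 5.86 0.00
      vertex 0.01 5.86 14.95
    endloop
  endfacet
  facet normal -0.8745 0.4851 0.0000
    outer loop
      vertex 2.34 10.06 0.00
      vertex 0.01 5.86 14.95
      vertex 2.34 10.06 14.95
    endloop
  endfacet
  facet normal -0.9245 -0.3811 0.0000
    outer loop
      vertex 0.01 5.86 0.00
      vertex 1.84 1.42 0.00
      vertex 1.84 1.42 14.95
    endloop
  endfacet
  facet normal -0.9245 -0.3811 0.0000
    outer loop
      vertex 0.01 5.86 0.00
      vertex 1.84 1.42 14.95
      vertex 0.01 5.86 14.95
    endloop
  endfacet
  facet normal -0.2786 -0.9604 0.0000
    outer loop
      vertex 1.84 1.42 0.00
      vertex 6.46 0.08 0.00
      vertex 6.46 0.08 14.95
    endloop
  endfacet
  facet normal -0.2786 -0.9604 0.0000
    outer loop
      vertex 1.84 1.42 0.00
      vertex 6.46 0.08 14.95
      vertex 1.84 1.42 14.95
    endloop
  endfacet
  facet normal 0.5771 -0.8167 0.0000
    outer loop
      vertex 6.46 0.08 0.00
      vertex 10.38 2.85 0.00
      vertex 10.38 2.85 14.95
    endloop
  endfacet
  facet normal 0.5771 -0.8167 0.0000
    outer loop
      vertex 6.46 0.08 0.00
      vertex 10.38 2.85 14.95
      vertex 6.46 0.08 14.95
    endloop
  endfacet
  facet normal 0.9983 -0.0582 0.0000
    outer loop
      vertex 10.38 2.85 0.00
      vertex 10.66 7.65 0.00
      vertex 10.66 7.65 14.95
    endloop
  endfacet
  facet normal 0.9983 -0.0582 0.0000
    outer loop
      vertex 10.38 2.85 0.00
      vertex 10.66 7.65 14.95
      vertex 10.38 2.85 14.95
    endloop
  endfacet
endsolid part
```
; perimeter-only toolpath
G21 ; units = mm
G90 ; absolute positioning
G28 ; home
; layer 1
G0 Z4.98
G0 X10.66 Y7.65
G1 X7.08 Y10.86
G1 X2.34 Y10.06
G1 X0.01 Y5.86
G1 X1.84 Y1.42
G1 X6.46 Y0.08
G1 X10.38 Y2.85
G1 X10.66 Y7.65
; layer 2
G0 Z9.97
G0 X10.66 Y7.65
G1 X7.08 Y10.86
G1 X2.34 Y10.06
G1 X0.01 Y5.86
G1 X1.84 Y1.42
G1 X6.46 Y0.08
G1 X10.38 Y2.85
G1 X10.66 Y7.65
; layer 3
G0 Z14.95
G0 X10.66 Y7.65
G1 X7.08 Y10.86
G1 X2.34 Y10.06
G1 X0.01 Y5.86
G1 X1.84 Y1.42
G1 X6.46 Y0.08
G1 X10.38 Y2.85
G1 X10.66 Y7.65
M2 ; end

The solid is a regular 7-sided prism (a cylinder approximated with 7 flat sides), circumscribed radius ≈ 5.54 mm, height ≈ 14.9 mm. Slicing at Δz = 4.98 mm — 3 equal slices spanning the solid's height, so layer i sits at z = i·h/3 — gives 3 non-empty perimeters. Each is a 7-segment closed polygon; G0 lifts to the layer z and rapids to the start vertex, then G1 traces the edges.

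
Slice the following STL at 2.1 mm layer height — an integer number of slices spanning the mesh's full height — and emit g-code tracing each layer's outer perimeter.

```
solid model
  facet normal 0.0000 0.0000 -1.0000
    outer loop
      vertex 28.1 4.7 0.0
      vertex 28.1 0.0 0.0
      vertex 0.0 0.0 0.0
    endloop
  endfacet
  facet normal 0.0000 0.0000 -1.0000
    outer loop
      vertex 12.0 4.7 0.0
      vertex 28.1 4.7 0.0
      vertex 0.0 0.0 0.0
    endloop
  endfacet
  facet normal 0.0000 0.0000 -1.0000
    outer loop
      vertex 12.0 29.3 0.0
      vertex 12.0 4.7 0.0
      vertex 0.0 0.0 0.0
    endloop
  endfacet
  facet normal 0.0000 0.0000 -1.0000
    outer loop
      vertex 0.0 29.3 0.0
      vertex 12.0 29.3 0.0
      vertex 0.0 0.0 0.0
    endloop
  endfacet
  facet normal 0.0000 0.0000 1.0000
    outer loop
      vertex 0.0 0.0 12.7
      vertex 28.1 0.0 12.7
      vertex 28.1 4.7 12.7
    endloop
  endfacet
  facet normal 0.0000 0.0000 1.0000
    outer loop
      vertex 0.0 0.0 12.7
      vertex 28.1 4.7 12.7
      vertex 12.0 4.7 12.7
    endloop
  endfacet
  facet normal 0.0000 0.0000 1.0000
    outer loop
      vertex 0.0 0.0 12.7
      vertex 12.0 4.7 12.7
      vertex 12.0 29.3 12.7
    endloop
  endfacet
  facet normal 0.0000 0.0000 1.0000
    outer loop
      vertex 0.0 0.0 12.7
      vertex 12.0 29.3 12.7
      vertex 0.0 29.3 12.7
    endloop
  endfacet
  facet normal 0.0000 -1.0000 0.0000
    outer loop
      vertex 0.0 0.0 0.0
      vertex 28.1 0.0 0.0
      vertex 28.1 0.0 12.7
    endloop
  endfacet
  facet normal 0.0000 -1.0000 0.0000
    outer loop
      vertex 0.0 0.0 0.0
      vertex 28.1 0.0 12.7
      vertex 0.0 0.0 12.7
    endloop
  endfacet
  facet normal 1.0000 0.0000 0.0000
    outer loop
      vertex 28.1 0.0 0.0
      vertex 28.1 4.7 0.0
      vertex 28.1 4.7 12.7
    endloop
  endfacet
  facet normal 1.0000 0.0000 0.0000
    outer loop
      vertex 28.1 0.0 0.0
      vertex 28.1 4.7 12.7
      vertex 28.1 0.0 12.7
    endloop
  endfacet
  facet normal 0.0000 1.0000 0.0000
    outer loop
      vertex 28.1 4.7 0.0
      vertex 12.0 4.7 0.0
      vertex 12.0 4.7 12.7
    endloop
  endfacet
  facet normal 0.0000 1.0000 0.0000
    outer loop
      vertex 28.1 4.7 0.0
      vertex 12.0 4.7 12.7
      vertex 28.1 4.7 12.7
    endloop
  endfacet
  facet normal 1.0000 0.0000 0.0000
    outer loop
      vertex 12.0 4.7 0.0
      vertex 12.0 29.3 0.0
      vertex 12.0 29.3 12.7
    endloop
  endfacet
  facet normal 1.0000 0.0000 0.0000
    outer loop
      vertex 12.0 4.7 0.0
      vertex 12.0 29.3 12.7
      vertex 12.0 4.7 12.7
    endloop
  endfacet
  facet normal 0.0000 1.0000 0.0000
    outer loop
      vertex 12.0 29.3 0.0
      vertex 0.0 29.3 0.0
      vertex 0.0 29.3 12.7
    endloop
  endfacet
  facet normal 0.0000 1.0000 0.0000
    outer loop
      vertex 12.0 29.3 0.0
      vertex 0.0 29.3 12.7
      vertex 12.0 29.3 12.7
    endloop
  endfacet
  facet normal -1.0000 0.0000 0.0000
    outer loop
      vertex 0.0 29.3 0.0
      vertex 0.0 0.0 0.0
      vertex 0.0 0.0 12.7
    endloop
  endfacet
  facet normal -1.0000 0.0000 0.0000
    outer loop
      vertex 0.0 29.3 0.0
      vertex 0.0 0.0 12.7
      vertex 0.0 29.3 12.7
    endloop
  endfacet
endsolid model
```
; perimeter-only toolpath
G21 ; units = mm
G90 ; absolute positioning
G28 ; home
; layer 1
G0 Z2.1
G0 X0.0 Y0.0
G1 X28.1 Y0.0
G1 X28.1 Y4.7
G1 X12.0 Y4.7
G1 X12.0 Y29.3
G1 X0.0 Y29.3
G1 X0.0 Y0.0
; layer 2
G0 Z4.2
G0 X0.0 Y0.0
G1 X28.1 Y0.0
G1 X28.1 Y4.7
G1 X12.0 Y4.7
G1 X12.0 Y29.3
G1 X0.0 Y29.3
G1 X0.0 Y0.0
; layer 3
G0 Z6.3
G0 X0.0 Y0.0
G1 X28.1 Y0.0
G1 X28.1 Y4.7
G1 X12.0 Y4.7
G1 X12.0 Y29.3
G1 X0.0 Y29.3
G1 X0.0 Y0.0
; layer 4
G0 Z8.5
G0 X0.0 Y0.0
G1 X28.1 Y0.0
G1 X28.1 Y4.7
G1 X12.0 Y4.7
G1 X12.0 Y29.3
G1 X0.0 Y29.3
G1 X0.0 Y0.0
; layer 5
G0 Z10.6
G0 X0.0 Y0.0
G1 X28.1 Y0.0
G1 X28.1 Y4.7
G1 X12.0 Y4.7
G1 X12.0 Y29.3
G1 X0.0 Y29.3
G1 X0.0 Y0.0
; layer 6
G0 Z12.7
G0 X0.0 Y0.0
G1 X28.1 Y0.0
G1 X28.1 Y4.7
G1 X12.0 Y4.7
G1 X12.0 Y29.3
G1 X0.0 Y29.3
G1 X0.0 Y0.0
M2 ; end

The solid is an L-shaped prism: outer 28.1 × 29.3 mm, arm thicknesses ≈ 4.7 mm (horizontal) and 12 mm (vertical), extruded 12.7 mm in z. Slicing at Δz = 2.1 mm — 6 equal slices spanning the solid's height, so layer i sits at z = i·h/6 — gives 6 non-empty perimeters. Each is a 6-segment closed polygon; G0 lifts to the layer z and rapids to the start vertex, then G1 traces the edges.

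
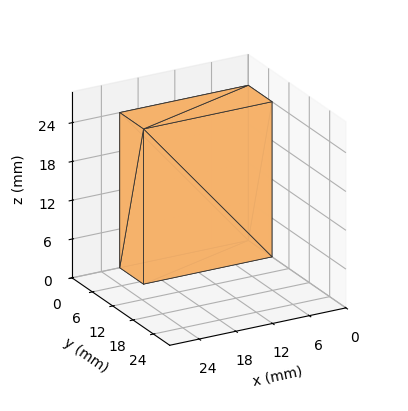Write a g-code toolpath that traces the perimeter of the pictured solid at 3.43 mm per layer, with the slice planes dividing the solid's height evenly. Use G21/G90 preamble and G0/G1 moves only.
Reading the render: the shape is a rectangular box, roughly 21 × 7 mm footprint and 24 mm tall (dimensions read to the nearest mm from the axis ticks). For the g-code, the solid's height is divided into equal slices at the stated Δz and each level perimeter traced with G1 moves after a G0 lift.

; perimeter-only toolpath
G21 ; units = mm
G90 ; absolute positioning
G28 ; home
; layer 1
G0 Z3.43
G0 X0.00 Y0.00
G1 X21.00 Y0.00
G1 X21.00 Y7.00
G1 X0.00 Y7.00
G1 X0.00 Y0.00
; layer 2
G0 Z6.86
G0 X0.00 Y0.00
G1 X21.00 Y0.00
G1 X21.00 Y7.00
G1 X0.00 Y7.00
G1 X0.00 Y0.00
; layer 3
G0 Z10.29
G0 X0.00 Y0.00
G1 X21.00 Y0.00
G1 X21.00 Y7.00
G1 X0.00 Y7.00
G1 X0.00 Y0.00
; layer 4
G0 Z13.71
G0 X0.00 Y0.00
G1 X21.00 Y0.00
G1 X21.00 Y7.00
G1 X0.00 Y7.00
G1 X0.00 Y0.00
; layer 5
G0 Z17.14
G0 X0.00 Y0.00
G1 X21.00 Y0.00
G1 X21.00 Y7.00
G1 X0.00 Y7.00
G1 X0.00 Y0.00
; layer 6
G0 Z20.57
G0 X0.00 Y0.00
G1 X21.00 Y0.00
G1 X21.00 Y7.00
G1 X0.00 Y7.00
G1 X0.00 Y0.00
; layer 7
G0 Z24.00
G0 X0.00 Y0.00
G1 X21.00 Y0.00
G1 X21.00 Y7.00
G1 X0.00 Y7.00
G1 X0.00 Y0.00
M2 ; end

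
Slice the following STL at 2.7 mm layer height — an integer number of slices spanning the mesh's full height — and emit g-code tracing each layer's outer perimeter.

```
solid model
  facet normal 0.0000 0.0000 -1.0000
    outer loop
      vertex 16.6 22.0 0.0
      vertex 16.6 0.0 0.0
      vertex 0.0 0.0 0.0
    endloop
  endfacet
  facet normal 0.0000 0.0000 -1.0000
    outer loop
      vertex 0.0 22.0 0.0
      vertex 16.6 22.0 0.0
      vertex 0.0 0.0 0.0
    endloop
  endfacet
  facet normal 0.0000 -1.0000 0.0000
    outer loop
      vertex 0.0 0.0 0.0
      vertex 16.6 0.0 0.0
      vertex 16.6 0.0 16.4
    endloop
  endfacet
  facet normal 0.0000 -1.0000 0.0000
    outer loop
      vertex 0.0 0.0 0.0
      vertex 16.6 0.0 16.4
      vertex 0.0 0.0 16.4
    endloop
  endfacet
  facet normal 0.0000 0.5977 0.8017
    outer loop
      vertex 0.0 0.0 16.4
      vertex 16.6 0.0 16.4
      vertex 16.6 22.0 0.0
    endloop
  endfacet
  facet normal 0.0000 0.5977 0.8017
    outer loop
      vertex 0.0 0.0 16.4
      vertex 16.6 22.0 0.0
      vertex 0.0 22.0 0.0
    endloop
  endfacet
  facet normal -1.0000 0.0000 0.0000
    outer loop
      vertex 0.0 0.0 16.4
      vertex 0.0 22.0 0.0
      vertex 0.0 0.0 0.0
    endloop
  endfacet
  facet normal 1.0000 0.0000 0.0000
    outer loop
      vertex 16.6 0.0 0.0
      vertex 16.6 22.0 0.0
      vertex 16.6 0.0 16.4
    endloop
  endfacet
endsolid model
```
; perimeter-only toolpath
G21 ; units = mm
G90 ; absolute positioning
G28 ; home
; layer 1
G0 Z2.7
G0 X0.0 Y0.0
G1 X16.6 Y0.0
G1 X16.6 Y18.3
G1 X0.0 Y18.3
G1 X0.0 Y0.0
; layer 2
G0 Z5.5
G0 X0.0 Y0.0
G1 X16.6 Y0.0
G1 X16.6 Y14.7
G1 X0.0 Y14.7
G1 X0.0 Y0.0
; layer 3
G0 Z8.2
G0 X0.0 Y0.0
G1 X16.6 Y0.0
G1 X16.6 Y11.0
G1 X0.0 Y11.0
G1 X0.0 Y0.0
; layer 4
G0 Z10.9
G0 X0.0 Y0.0
G1 X16.6 Y0.0
G1 X16.6 Y7.3
G1 X0.0 Y7.3
G1 X0.0 Y0.0
; layer 5
G0 Z13.7
G0 X0.0 Y0.0
G1 X16.6 Y0.0
G1 X16.6 Y3.7
G1 X0.0 Y3.7
G1 X0.0 Y0.0
M2 ; end

The solid is a wedge (ramp): 16.6 × 22 mm base, rising to 16.4 mm along the y=0 edge and sloping linearly to z=0 at y=22. Slicing at Δz = 2.7 mm — 6 equal slices spanning the solid's height, so layer i sits at z = i·h/6 — gives 5 non-empty perimeters. Each is a 4-segment closed polygon; G0 lifts to the layer z and rapids to the start vertex, then G1 traces the edges. The cross-section shrinks linearly with z (the slice at the apex is degenerate and omitted).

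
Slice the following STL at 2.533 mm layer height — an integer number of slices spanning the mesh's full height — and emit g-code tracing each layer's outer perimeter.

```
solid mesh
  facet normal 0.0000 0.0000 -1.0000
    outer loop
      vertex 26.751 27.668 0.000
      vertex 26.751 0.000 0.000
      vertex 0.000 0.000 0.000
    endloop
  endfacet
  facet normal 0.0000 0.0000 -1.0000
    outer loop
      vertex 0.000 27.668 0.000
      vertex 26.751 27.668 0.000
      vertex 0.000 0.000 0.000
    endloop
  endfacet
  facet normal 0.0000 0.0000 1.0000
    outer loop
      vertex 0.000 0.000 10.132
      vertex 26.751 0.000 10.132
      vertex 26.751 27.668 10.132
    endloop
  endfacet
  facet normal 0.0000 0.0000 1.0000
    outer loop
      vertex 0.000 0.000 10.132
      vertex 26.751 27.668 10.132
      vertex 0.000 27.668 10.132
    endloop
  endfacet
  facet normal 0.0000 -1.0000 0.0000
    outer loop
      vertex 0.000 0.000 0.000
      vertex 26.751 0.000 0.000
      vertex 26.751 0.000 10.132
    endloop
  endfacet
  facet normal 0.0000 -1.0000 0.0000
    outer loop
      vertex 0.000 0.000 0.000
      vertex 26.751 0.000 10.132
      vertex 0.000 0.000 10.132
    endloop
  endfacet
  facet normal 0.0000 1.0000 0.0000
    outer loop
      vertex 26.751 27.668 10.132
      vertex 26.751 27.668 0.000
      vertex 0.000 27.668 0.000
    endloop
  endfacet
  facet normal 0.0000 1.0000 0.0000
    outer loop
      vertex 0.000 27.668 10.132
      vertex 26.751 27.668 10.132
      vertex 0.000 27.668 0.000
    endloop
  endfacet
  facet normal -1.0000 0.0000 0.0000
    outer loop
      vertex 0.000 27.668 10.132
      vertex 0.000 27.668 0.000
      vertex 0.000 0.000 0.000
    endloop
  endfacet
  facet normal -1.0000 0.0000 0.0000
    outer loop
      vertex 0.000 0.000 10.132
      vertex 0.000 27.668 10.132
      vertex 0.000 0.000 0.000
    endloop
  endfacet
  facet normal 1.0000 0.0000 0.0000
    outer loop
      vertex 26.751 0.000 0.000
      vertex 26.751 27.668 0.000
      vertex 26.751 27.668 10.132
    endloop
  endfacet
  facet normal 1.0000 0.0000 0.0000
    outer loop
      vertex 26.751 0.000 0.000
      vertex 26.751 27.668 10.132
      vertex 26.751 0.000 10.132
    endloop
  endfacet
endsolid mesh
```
; perimeter-only toolpath
G21 ; units = mm
G90 ; absolute positioning
G28 ; home
; layer 1
G0 Z2.533
G0 X0.000 Y0.000
G1 X26.751 Y0.000
G1 X26.751 Y27.668
G1 X0.000 Y27.668
G1 X0.000 Y0.000
; layer 2
G0 Z5.066
G0 X0.000 Y0.000
G1 X26.751 Y0.000
G1 X26.751 Y27.668
G1 X0.000 Y27.668
G1 X0.000 Y0.000
; layer 3
G0 Z7.599
G0 X0.000 Y0.000
G1 X26.751 Y0.000
G1 X26.751 Y27.668
G1 X0.000 Y27.668
G1 X0.000 Y0.000
; layer 4
G0 Z10.132
G0 X0.000 Y0.000
G1 X26.751 Y0.000
G1 X26.751 Y27.668
G1 X0.000 Y27.668
G1 X0.000 Y0.000
M2 ; end

The solid is a rectangular box, roughly 26.8 × 27.7 mm footprint and 10.1 mm tall. Slicing at Δz = 2.533 mm — 4 equal slices spanning the solid's height, so layer i sits at z = i·h/4 — gives 4 non-empty perimeters. Each is a 4-segment closed polygon; G0 lifts to the layer z and rapids to the start vertex, then G1 traces the edges.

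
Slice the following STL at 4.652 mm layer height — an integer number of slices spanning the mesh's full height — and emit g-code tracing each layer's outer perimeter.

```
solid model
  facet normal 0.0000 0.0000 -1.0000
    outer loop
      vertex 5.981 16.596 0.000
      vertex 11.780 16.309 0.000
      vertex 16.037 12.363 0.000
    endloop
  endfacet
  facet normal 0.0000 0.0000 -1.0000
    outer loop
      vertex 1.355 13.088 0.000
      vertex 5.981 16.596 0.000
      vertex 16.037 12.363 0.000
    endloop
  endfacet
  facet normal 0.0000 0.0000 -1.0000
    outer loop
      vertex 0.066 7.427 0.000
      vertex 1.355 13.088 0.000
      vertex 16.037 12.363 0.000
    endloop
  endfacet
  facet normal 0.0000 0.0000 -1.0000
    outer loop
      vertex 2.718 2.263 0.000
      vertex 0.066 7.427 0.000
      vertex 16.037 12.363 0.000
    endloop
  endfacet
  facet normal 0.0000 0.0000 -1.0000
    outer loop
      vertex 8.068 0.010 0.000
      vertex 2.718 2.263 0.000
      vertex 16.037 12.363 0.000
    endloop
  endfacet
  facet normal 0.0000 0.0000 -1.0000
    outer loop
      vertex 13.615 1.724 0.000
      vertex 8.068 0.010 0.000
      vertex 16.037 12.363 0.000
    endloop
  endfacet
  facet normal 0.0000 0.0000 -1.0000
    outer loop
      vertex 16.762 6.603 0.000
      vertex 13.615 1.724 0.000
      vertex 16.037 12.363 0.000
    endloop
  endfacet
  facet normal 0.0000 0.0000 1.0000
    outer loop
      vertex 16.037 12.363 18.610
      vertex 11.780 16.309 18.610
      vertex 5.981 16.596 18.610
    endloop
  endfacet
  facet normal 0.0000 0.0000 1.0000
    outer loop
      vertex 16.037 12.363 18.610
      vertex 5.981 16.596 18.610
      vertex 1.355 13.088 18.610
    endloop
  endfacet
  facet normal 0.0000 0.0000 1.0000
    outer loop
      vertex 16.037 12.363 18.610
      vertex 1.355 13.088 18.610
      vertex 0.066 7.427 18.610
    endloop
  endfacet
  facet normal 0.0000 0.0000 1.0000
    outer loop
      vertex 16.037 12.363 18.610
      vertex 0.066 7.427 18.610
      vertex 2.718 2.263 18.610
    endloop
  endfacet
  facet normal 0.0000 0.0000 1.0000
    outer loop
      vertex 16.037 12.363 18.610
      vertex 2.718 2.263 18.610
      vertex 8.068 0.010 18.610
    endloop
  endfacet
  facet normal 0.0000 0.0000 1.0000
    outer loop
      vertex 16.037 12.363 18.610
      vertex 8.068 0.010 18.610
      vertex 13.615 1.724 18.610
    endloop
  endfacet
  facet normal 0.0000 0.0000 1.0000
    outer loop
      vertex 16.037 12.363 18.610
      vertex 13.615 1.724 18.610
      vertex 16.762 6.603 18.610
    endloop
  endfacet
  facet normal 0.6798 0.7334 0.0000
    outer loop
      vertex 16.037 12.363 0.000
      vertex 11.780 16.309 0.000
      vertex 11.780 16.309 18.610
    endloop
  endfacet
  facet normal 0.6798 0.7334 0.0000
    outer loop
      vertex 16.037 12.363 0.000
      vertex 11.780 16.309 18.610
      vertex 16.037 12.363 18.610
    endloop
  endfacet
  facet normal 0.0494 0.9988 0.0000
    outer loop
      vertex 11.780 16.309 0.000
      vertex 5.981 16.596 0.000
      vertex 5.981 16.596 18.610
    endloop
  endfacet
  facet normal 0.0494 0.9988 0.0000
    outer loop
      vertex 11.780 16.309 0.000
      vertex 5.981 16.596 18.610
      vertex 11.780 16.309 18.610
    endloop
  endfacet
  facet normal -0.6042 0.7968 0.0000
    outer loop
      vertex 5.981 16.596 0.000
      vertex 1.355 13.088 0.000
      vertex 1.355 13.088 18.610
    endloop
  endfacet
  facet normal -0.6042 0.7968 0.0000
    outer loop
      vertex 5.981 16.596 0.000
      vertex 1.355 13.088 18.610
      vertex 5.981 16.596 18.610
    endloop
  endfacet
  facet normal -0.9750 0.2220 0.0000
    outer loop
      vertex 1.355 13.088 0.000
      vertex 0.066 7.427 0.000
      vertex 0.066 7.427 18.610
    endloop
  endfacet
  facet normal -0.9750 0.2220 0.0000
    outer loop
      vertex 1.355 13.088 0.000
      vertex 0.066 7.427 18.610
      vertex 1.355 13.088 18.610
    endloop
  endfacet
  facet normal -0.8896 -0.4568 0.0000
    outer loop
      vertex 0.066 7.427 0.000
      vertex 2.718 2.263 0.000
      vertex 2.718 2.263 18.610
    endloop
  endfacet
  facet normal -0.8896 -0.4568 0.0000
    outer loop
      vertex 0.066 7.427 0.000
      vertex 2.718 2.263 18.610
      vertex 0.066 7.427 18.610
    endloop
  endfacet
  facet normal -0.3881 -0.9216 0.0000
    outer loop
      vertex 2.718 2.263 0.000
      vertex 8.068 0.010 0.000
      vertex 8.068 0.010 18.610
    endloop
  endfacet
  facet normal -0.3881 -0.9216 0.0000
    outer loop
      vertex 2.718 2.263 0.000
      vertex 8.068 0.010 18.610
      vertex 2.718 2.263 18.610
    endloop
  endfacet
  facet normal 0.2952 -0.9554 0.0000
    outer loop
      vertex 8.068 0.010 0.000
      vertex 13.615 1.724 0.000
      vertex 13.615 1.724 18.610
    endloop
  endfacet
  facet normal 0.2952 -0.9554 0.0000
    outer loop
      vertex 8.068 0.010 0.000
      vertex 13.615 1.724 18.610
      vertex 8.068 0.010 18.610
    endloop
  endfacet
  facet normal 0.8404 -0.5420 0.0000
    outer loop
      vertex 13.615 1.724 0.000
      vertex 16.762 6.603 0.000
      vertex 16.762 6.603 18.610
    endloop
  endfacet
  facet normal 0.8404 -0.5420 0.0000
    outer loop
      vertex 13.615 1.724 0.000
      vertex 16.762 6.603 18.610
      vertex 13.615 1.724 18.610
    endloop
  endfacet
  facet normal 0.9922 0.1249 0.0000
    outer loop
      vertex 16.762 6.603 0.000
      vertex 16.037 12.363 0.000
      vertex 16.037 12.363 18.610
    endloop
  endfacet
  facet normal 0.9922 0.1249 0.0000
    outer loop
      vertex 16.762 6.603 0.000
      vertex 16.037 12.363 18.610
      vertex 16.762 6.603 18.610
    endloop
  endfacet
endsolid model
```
; perimeter-only toolpath
G21 ; units = mm
G90 ; absolute positioning
G28 ; home
; layer 1
G0 Z4.652
G0 X16.037 Y12.363
G1 X11.780 Y16.309
G1 X5.981 Y16.596
G1 X1.355 Y13.088
G1 X0.066 Y7.427
G1 X2.718 Y2.263
G1 X8.068 Y0.010
G1 X13.615 Y1.724
G1 X16.762 Y6.603
G1 X16.037 Y12.363
; layer 2
G0 Z9.305
G0 X16.037 Y12.363
G1 X11.780 Y16.309
G1 X5.981 Y16.596
G1 X1.355 Y13.088
G1 X0.066 Y7.427
G1 X2.718 Y2.263
G1 X8.068 Y0.010
G1 X13.615 Y1.724
G1 X16.762 Y6.603
G1 X16.037 Y12.363
; layer 3
G0 Z13.957
G0 X16.037 Y12.363
G1 X11.780 Y16.309
G1 X5.981 Y16.596
G1 X1.355 Y13.088
G1 X0.066 Y7.427
G1 X2.718 Y2.263
G1 X8.068 Y0.010
G1 X13.615 Y1.724
G1 X16.762 Y6.603
G1 X16.037 Y12.363
; layer 4
G0 Z18.610
G0 X16.037 Y12.363
G1 X11.780 Y16.309
G1 X5.981 Y16.596
G1 X1.355 Y13.088
G1 X0.066 Y7.427
G1 X2.718 Y2.263
G1 X8.068 Y0.010
G1 X13.615 Y1.724
G1 X16.762 Y6.603
G1 X16.037 Y12.363
M2 ; end

The solid is a regular 9-sided prism (a cylinder approximated with 9 flat sides), circumscribed radius ≈ 8.49 mm, height ≈ 18.6 mm. Slicing at Δz = 4.652 mm — 4 equal slices spanning the solid's height, so layer i sits at z = i·h/4 — gives 4 non-empty perimeters. Each is a 9-segment closed polygon; G0 lifts to the layer z and rapids to the start vertex, then G1 traces the edges.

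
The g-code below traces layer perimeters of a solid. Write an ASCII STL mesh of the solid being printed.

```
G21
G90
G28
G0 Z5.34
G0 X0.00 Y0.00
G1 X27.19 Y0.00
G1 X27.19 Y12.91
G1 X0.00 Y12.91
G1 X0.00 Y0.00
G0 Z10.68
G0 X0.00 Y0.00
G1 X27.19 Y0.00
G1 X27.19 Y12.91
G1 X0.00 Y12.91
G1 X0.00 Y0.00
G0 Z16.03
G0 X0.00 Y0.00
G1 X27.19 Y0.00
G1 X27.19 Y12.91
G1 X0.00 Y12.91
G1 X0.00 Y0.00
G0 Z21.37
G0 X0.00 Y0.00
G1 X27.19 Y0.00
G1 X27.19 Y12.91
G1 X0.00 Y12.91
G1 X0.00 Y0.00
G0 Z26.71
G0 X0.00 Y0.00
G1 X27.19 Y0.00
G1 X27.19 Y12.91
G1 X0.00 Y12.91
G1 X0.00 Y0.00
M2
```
solid part
  facet normal 0.0000 0.0000 -1.0000
    outer loop
      vertex 27.19 12.91 0.00
      vertex 27.19 0.00 0.00
      vertex 0.00 0.00 0.00
    endloop
  endfacet
  facet normal 0.0000 0.0000 -1.0000
    outer loop
      vertex 0.00 12.91 0.00
      vertex 27.19 12.91 0.00
      vertex 0.00 0.00 0.00
    endloop
  endfacet
  facet normal 0.0000 0.0000 1.0000
    outer loop
      vertex 0.00 0.00 26.71
      vertex 27.19 0.00 26.71
      vertex 27.19 12.91 26.71
    endloop
  endfacet
  facet normal 0.0000 0.0000 1.0000
    outer loop
      vertex 0.00 0.00 26.71
      vertex 27.19 12.91 26.71
      vertex 0.00 12.91 26.71
    endloop
  endfacet
  facet normal 0.0000 -1.0000 0.0000
    outer loop
      vertex 0.00 0.00 0.00
      vertex 27.19 0.00 0.00
      vertex 27.19 0.00 26.71
    endloop
  endfacet
  facet normal 0.0000 -1.0000 0.0000
    outer loop
      vertex 0.00 0.00 0.00
      vertex 27.19 0.00 26.71
      vertex 0.00 0.00 26.71
    endloop
  endfacet
  facet normal 0.0000 1.0000 0.0000
    outer loop
      vertex 27.19 12.91 26.71
      vertex 27.19 12.91 0.00
      vertex 0.00 12.91 0.00
    endloop
  endfacet
  facet normal 0.0000 1.0000 0.0000
    outer loop
      vertex 0.00 12.91 26.71
      vertex 27.19 12.91 26.71
      vertex 0.00 12.91 0.00
    endloop
  endfacet
  facet normal -1.0000 0.0000 0.0000
    outer loop
      vertex 0.00 12.91 26.71
      vertex 0.00 12.91 0.00
      vertex 0.00 0.00 0.00
    endloop
  endfacet
  facet normal -1.0000 0.0000 0.0000
    outer loop
      vertex 0.00 0.00 26.71
      vertex 0.00 12.91 26.71
      vertex 0.00 0.00 0.00
    endloop
  endfacet
  facet normal 1.0000 0.0000 0.0000
    outer loop
      vertex 27.19 0.00 0.00
      vertex 27.19 12.91 0.00
      vertex 27.19 12.91 26.71
    endloop
  endfacet
  facet normal 1.0000 0.0000 0.0000
    outer loop
      vertex 27.19 0.00 0.00
      vertex 27.19 12.91 26.71
      vertex 27.19 0.00 26.71
    endloop
  endfacet
endsolid part

The G0 Z moves step by Δz≈5.34 mm. Every layer's G1 loop is the same polygon, so the solid is a straight extrusion of it from z=0 to z≈26.7. Closing with flat bottom and top caps and triangulating gives 12 facets — a rectangular box, roughly 27.2 × 12.9 mm footprint and 26.7 mm tall.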